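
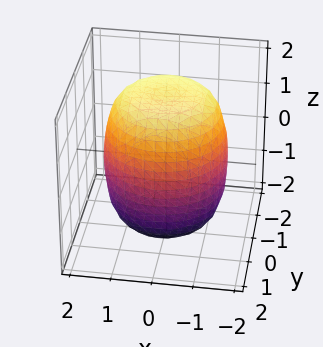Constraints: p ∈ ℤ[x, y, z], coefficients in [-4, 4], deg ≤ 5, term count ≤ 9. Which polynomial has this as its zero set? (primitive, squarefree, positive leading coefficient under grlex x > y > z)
1. deg p = 4. No degree-3 surface has this shape.
2. Symmetries: rotational symmetry about the z-axis ⇒ p depends on x, y only through x² + y².
3. From the visible intercepts: a circular section at z = 0 has radius between 1 and 2.
4. Fitting integer coefficients to these (and the overall shape) gives p.

x^4 + 2*x^2*y^2 + y^4 - x^2 - y^2 + z^2 - 3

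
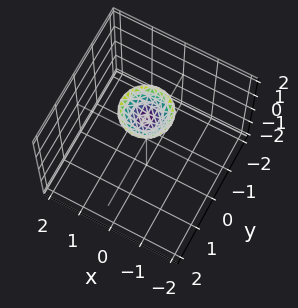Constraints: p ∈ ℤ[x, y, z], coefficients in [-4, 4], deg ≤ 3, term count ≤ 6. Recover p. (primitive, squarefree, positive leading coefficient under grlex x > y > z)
deg p = 2.
Symmetry: every cross-section ⟂ z is a circle, so x, y appear only via x² + y².
Observable constraints: a circular section at z = 2 has radius between 0 and 1; no y-intercept at any integer in the box; it misses every integer gridline on the x-axis.
Fitting integer coefficients to these (and the overall shape) gives p.

2*x^2 + 2*y^2 - 2*z + 3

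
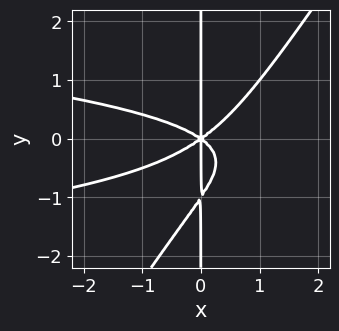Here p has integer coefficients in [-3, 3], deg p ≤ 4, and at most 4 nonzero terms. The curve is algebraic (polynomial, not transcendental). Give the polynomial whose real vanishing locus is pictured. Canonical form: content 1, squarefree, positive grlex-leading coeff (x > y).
3*x^2*y^2 - 2*x*y^3 + x^3 - 2*x*y^2

deg p = 4. The shape is more complex than any degree-3 curve.
From the visible intercepts: it crosses the x-axis at the gridline x = 0; every point of the y-axis in the box is on the curve.
These observations pin down the coefficients.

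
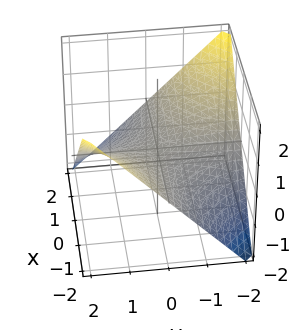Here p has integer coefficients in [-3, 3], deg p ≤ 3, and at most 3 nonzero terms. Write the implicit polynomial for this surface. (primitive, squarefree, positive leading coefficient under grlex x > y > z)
x*y + 2*z

1. Degree: a saddle surface; a quadric, so deg p = 2.
2. Reading off the gridlines: the visible y-axis segment lies entirely on the surface; one z-axis crossing is at z = 0; every point of the x-axis in the box is on the surface.
3. Assembling these constraints gives the stated polynomial.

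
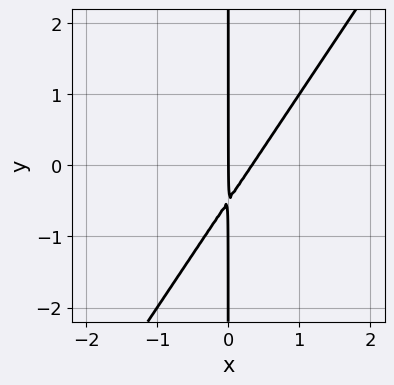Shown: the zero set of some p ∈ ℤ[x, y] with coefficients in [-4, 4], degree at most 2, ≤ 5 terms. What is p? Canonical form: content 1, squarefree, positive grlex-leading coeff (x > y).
1. Degree: the shape is more complex than any degree-1 curve, so deg p = 2.
2. From the axis intercepts and sections: the visible y-axis segment lies entirely on the curve; it meets the x-axis at x = 0 (among the integer gridlines).
3. Assembling these constraints gives the stated polynomial.

3*x^2 - 2*x*y - x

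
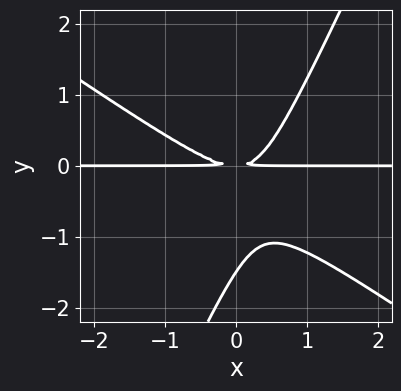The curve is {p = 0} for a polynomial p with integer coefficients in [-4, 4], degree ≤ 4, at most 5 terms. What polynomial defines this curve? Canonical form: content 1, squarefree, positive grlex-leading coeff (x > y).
3*x^2*y + 3*x*y^2 - 2*y^3 - 3*y^2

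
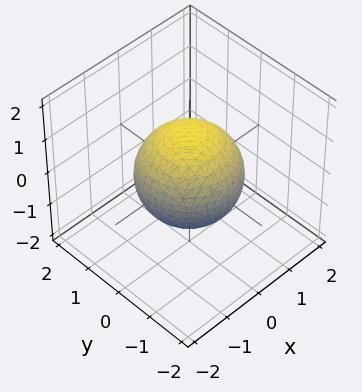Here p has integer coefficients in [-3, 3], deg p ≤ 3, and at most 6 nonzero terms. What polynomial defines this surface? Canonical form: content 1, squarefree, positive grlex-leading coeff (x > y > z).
2*x^2 + 2*y^2 + 2*z^2 - 3

(a) The degree is 2 — bounded and convex; a quadric.
(b) Symmetries: it's symmetric under z → −z, forcing even powers of z; the z-axis is an axis of rotation, so x and y enter only as x² + y².
(c) From the axis intercepts and sections: a circular section at z = -1 has radius between 0 and 1.
(d) Fitting integer coefficients to these (and the overall shape) gives p.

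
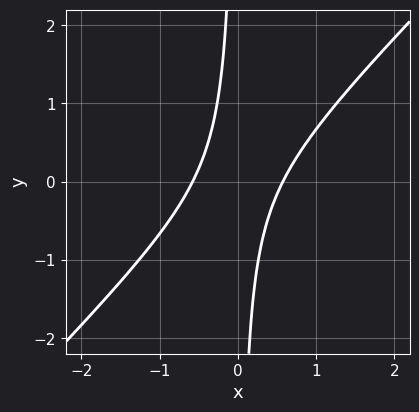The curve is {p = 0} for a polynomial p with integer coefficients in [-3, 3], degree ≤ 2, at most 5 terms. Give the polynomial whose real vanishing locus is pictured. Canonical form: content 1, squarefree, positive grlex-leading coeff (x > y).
(a) Degree: no degree-1 curve has this shape, so deg p = 2.
(b) From the axis intercepts and sections: no y-intercept at any integer in the box.
(c) Matching integer coefficients to the picture gives p.

3*x^2 - 3*x*y - 1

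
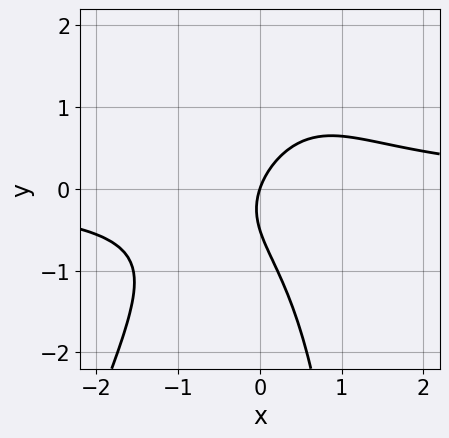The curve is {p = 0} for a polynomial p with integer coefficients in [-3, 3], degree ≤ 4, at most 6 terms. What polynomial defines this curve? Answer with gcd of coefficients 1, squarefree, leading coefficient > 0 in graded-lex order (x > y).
1. deg p = 3.
2. Observable constraints: it crosses the y-axis at the gridline y = 0; one x-axis crossing is at x = 0.
3. Solving for integer coefficients yields p as stated.

3*x^2*y - x*y^2 + 2*y^2 - 3*x + y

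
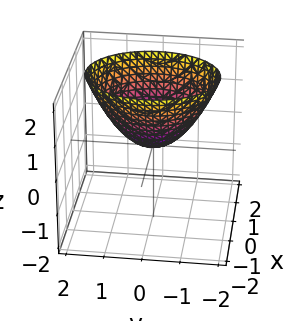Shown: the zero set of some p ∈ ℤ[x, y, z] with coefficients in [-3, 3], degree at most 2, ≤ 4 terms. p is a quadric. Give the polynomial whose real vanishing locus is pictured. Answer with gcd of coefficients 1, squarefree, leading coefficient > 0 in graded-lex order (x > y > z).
3*x^2 + 2*y^2 - 3*z

Degree: a paraboloid; a quadric, so deg p = 2.
Symmetries: mirror symmetry y ↦ −y ⇒ only even powers of y; it's symmetric under x → −x, forcing even powers of x.
From the visible intercepts: it crosses the z-axis at the gridline z = 0; it crosses the x-axis at the gridline x = 0; one y-axis crossing is at y = 0.
The integer polynomial consistent with all of this is the stated p.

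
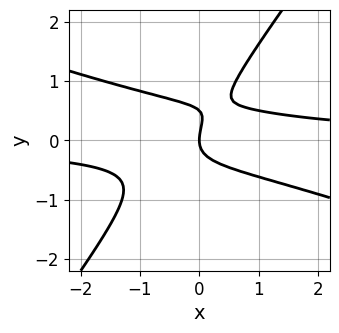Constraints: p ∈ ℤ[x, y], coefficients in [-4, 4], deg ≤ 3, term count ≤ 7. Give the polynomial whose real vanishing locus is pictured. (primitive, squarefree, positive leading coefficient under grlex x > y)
(a) deg p = 3.
(b) From the axis intercepts and sections: it crosses the y-axis at the gridline y = 0; it crosses the x-axis at the gridline x = 0.
(c) Solving for integer coefficients yields p as stated.

x^2*y + 2*x*y^2 - 2*y^3 + y^2 - x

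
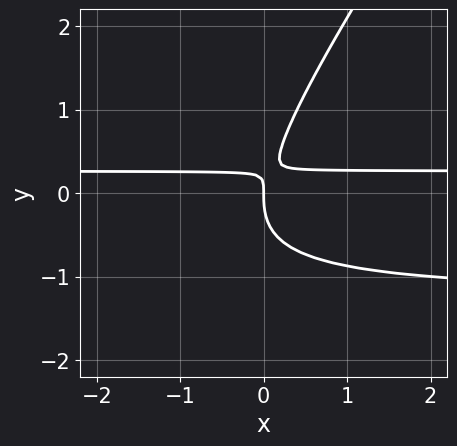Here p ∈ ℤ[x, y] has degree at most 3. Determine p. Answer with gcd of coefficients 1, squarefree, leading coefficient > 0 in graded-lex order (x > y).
3*x*y^2 - 2*y^3 + 3*x*y - x

1. The degree is 3 — no degree-2 curve has this shape.
2. Reading off the gridlines: one x-axis crossing is at x = 0; one y-axis crossing is at y = 0.
3. These observations pin down the coefficients.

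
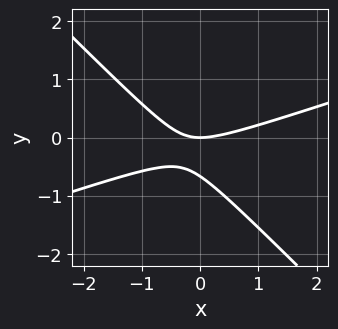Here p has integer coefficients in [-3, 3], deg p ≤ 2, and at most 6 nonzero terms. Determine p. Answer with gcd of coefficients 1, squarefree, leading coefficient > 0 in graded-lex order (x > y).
First, deg p = 2. A generic line meets the curve in up to 2 points.
Next, from the visible intercepts: it crosses the y-axis at the gridline y = 0; it crosses the x-axis at the gridline x = 0.
Finally, solving for integer coefficients yields p as stated.

x^2 - 2*x*y - 3*y^2 - 2*y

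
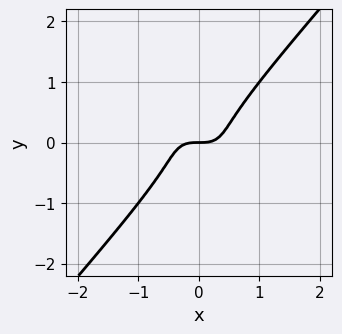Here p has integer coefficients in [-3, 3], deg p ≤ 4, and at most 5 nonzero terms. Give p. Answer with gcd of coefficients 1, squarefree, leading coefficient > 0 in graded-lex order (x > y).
2*x^3 + 2*x^2*y - x*y^2 - 2*y^3 - y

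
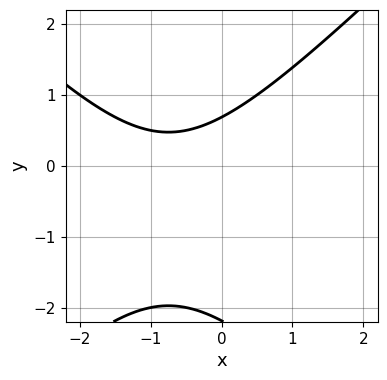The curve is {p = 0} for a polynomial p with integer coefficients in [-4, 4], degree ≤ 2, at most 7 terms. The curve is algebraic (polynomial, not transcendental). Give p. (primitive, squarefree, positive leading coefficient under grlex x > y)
2*x^2 - 2*y^2 + 3*x - 3*y + 3

(a) Degree: no degree-1 curve has this shape, so deg p = 2.
(b) Reading off the gridlines: the curve avoids every integer x-axis point in the box.
(c) Matching integer coefficients to the picture gives p.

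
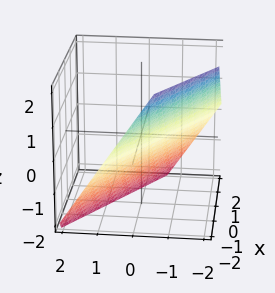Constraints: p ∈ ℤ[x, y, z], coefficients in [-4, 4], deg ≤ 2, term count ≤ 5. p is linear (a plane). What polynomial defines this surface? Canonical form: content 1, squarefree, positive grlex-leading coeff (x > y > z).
First, deg p = 1.
Next, from the axis intercepts and sections: it crosses the x-axis at the gridline x = -1; it crosses the z-axis at the gridline z = -1.
Finally, putting this together gives p.

2*x + 3*y + 2*z + 2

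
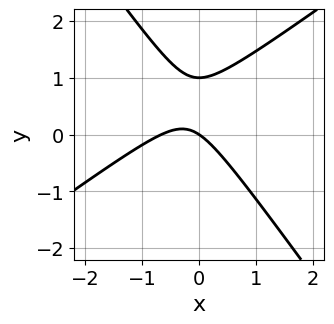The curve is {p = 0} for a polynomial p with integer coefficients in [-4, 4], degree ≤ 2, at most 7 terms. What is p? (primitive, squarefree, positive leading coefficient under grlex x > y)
3*x^2 - 2*x*y - 3*y^2 + 2*x + 3*y

(a) deg p = 2. No degree-1 curve has this shape.
(b) Reading off the gridlines: among the integer gridlines, it crosses the y-axis at y ∈ {0, 1}; it meets the x-axis at x = 0 (among the integer gridlines).
(c) These observations pin down the coefficients.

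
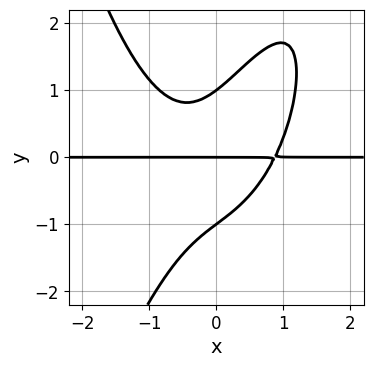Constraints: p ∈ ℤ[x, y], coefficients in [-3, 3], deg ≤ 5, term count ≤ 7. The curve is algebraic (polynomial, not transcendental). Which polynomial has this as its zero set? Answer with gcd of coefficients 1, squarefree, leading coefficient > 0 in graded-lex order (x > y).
deg p = 4. The shape is more complex than any degree-3 curve.
From the axis intercepts and sections: every point of the x-axis in the box is on the curve; among the integer gridlines, it crosses the y-axis at y ∈ {-1, 0, 1}.
These observations pin down the coefficients.

3*x^3*y - x^2*y^2 - 3*x*y^2 + 2*y^3 - 2*y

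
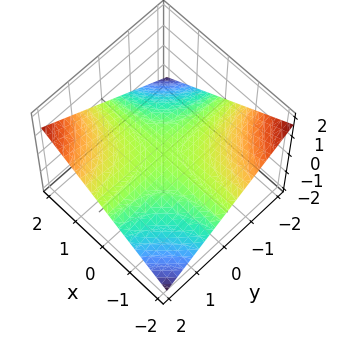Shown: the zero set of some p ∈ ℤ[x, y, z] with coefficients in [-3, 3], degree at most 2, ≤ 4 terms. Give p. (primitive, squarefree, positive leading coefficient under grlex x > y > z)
The degree is 2 — a hyperbolic paraboloid; a quadric.
Reading off the gridlines: it crosses the z-axis at the gridline z = 0; the visible x-axis segment lies entirely on the surface.
Together with the visible shape, these determine p as stated. Check: (0, 1, 0) on the y-axis lies on the surface, and p(0, 1, 0) = 0. ✓

x*y - 3*z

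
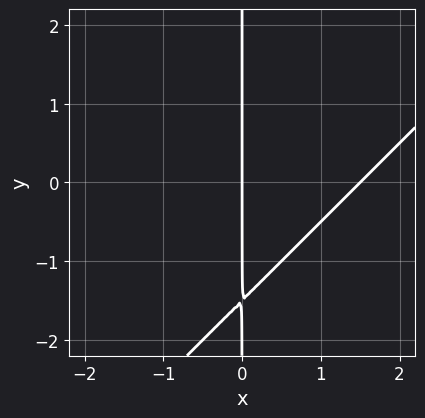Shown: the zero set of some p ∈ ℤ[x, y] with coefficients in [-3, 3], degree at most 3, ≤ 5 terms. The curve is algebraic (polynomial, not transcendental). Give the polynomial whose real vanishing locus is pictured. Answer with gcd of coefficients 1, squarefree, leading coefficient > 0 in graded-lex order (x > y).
2*x^2 - 2*x*y - 3*x

(a) deg p = 2. No degree-1 curve has this shape.
(b) Checking where it meets the axes: the visible y-axis segment lies entirely on the curve; it crosses the x-axis at the gridline x = 0.
(c) These observations pin down the coefficients.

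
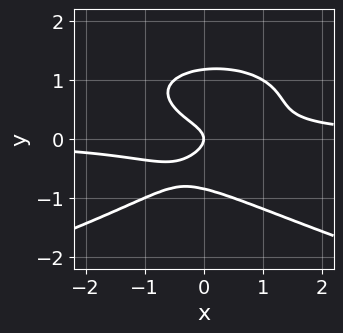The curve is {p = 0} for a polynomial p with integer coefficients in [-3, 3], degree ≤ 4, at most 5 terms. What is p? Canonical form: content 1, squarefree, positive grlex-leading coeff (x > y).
3*y^4 + 2*x^2*y - y^3 - 3*y^2 - x

First, deg p = 4. The shape is more complex than any degree-3 curve.
Then, reading off the gridlines: it crosses the y-axis at the gridline y = 0; it crosses the x-axis at the gridline x = 0.
Finally, matching integer coefficients to the picture gives p.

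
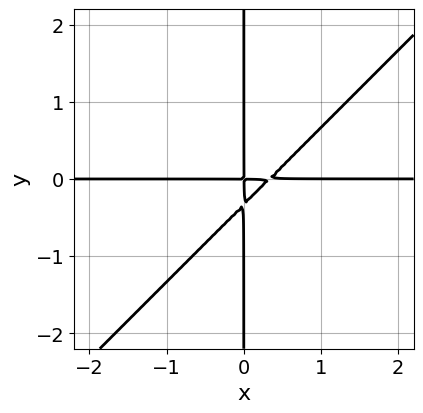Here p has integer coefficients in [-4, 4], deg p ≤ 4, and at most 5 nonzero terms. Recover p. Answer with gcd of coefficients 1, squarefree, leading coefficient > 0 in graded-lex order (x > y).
3*x^2*y - 3*x*y^2 - x*y

First, the degree is 3 — the shape is more complex than any degree-2 curve.
Next, observable constraints: the visible x-axis segment lies entirely on the curve; every point of the y-axis in the box is on the curve.
Finally, these observations pin down the coefficients.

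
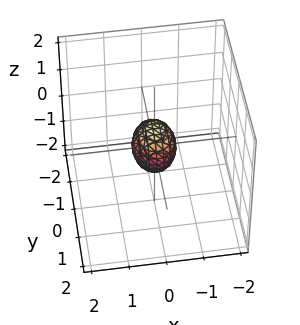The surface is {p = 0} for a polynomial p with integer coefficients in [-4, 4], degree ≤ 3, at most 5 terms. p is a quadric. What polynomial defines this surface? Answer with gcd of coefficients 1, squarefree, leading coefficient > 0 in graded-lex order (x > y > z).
First, degree: a closed, bounded, convex surface; a quadric, so deg p = 2.
Next, symmetries: it's symmetric under z → −z, forcing even powers of z; mirror symmetry y ↦ −y ⇒ only even powers of y; it's symmetric under x → −x, forcing even powers of x.
Finally, matching integer coefficients to the picture gives p.

3*x^2 + 2*y^2 + 2*z^2 - 1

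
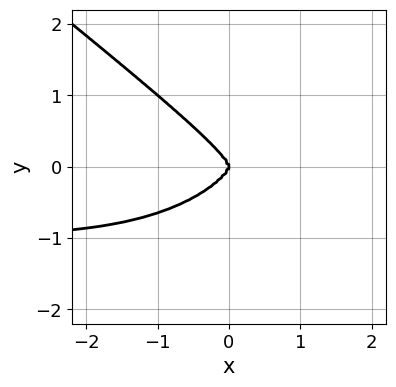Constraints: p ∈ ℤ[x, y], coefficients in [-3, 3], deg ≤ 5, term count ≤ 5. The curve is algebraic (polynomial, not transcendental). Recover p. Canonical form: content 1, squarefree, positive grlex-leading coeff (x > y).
First, deg p = 4. No degree-3 curve has this shape.
Next, reading off the gridlines: one x-axis crossing is at x = 0; one y-axis crossing is at y = 0.
Finally, assembling these constraints gives the stated polynomial.

x^3*y + 2*y^4 + x^3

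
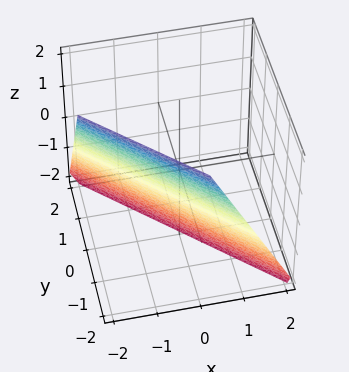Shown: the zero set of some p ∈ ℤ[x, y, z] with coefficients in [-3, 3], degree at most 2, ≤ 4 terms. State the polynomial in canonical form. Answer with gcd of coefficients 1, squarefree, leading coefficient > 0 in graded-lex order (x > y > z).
2*x + 2*y + z + 2

First, deg p = 1. Every cross-section is a straight line — this is a plane.
Then, from the visible intercepts: it meets the z-axis at z = -2 (among the integer gridlines); one y-axis crossing is at y = -1; one x-axis crossing is at x = -1.
Finally, solving for integer coefficients yields p as stated.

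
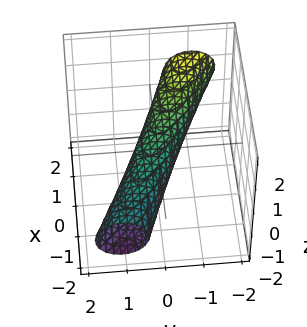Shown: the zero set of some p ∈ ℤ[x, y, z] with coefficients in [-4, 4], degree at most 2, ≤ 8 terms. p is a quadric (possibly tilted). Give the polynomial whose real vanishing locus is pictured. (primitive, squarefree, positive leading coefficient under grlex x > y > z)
x^2 + 3*x*y - 2*x*z + 3*y^2 + 3*z^2 - 1

Degree: the shape is more complex than any degree-1 surface, so deg p = 2.
From the visible intercepts: the x-axis gridline crossings are at x ∈ {-1, 1}.
Together with the visible shape, these determine p as stated.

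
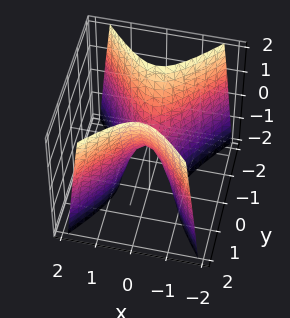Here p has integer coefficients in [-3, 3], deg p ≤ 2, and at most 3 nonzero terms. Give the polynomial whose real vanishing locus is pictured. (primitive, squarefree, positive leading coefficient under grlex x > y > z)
3*x^2 - 2*y^2 + z

Degree: a hyperbolic paraboloid; a quadric, so deg p = 2.
Symmetries: mirror symmetry x ↦ −x ⇒ only even powers of x; the y ↦ −y reflection is a symmetry, so y appears only in even powers.
Observable constraints: it crosses the z-axis at the gridline z = 0; one x-axis crossing is at x = 0.
These observations pin down the coefficients.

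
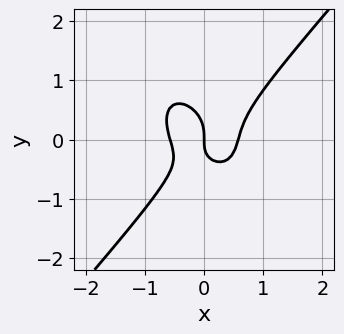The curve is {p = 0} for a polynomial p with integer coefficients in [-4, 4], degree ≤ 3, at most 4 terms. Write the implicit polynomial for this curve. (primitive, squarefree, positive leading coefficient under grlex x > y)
The degree is 3 — a generic line meets the curve in up to 3 points.
Checking where it meets the axes: it crosses the y-axis at the gridline y = 0; it meets the x-axis at x = 0 (among the integer gridlines).
Matching integer coefficients to the picture gives p.

3*x^3 - 2*y^3 - x*y - x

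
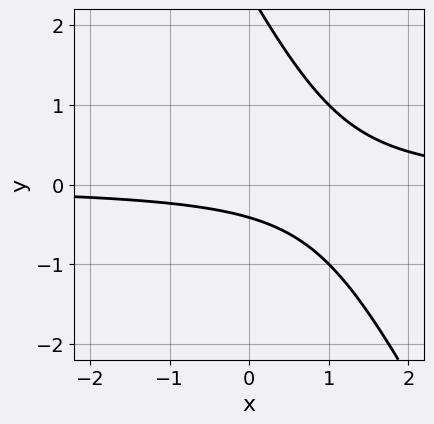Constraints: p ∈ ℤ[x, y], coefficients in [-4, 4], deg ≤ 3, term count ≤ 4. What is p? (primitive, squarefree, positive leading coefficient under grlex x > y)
2*x*y + y^2 - 2*y - 1

1. The degree is 2 — no degree-1 curve has this shape.
2. From the axis intercepts and sections: the curve avoids every integer x-axis point in the box.
3. Matching integer coefficients to the picture gives p.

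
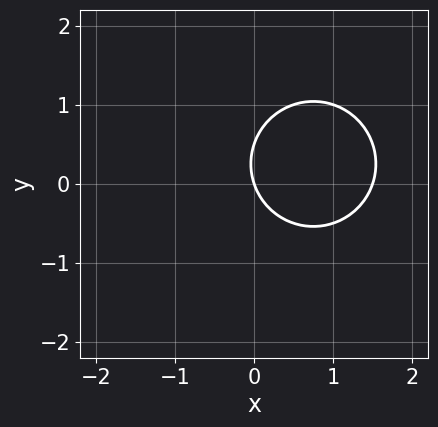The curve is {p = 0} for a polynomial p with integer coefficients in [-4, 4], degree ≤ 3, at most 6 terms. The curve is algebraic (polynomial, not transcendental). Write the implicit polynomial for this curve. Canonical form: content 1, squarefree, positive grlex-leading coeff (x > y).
2*x^2 + 2*y^2 - 3*x - y

Degree: a generic line meets the curve in up to 2 points, so deg p = 2.
Reading off the gridlines: it meets the y-axis at y = 0 (among the integer gridlines); it crosses the x-axis at the gridline x = 0.
These observations pin down the coefficients.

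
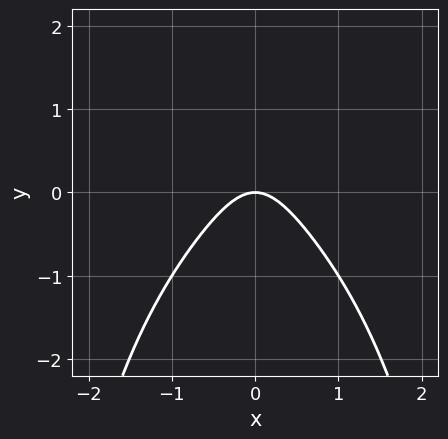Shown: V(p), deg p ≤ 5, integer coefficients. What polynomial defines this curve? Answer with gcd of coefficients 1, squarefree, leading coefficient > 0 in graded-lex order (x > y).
x^2*y^2 + y^3 + 3*x^2 - y^2 + 2*y

First, deg p = 4. The shape is more complex than any degree-3 curve.
Then, symmetries: mirror symmetry x ↦ −x ⇒ only even powers of x.
Next, against the integer gridlines: one y-axis crossing is at y = 0; it crosses the x-axis at the gridline x = 0.
Finally, matching integer coefficients to the picture gives p.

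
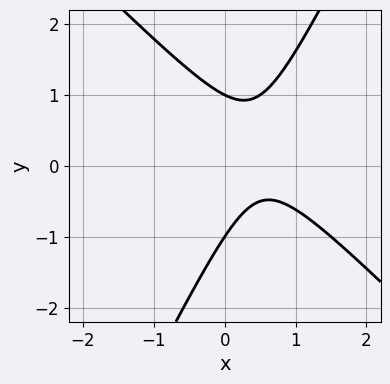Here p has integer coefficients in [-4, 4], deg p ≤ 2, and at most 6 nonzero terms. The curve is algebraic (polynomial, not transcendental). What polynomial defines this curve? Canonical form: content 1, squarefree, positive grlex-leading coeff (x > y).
1. The degree is 2 — no degree-1 curve has this shape.
2. Checking where it meets the axes: it misses every integer gridline on the x-axis; among the integer gridlines, it crosses the y-axis at y ∈ {-1, 1}.
3. These observations pin down the coefficients.

2*x^2 + x*y - y^2 - 2*x + 1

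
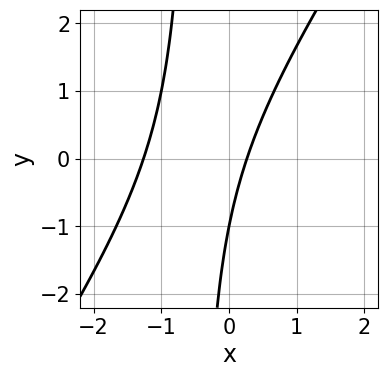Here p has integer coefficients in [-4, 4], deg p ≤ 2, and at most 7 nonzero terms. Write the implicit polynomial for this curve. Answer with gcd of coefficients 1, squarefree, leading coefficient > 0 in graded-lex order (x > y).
(a) The degree is 2 — a generic line meets the curve in up to 2 points.
(b) Observable constraints: one y-axis crossing is at y = -1.
(c) Assembling these constraints gives the stated polynomial.

3*x^2 - 2*x*y + 3*x - y - 1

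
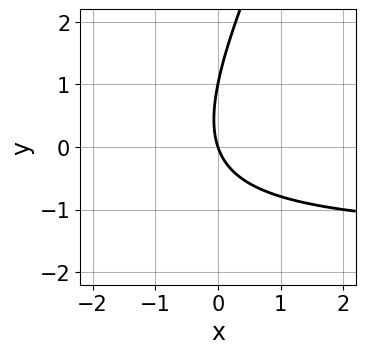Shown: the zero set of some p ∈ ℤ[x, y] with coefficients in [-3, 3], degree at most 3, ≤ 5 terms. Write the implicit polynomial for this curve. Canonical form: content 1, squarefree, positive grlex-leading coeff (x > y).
2*x*y - y^2 + 3*x + y

(a) Degree: a generic line meets the curve in up to 2 points, so deg p = 2.
(b) From the axis intercepts and sections: among the integer gridlines, it crosses the y-axis at y ∈ {0, 1}; it meets the x-axis at x = 0 (among the integer gridlines).
(c) Putting this together gives p.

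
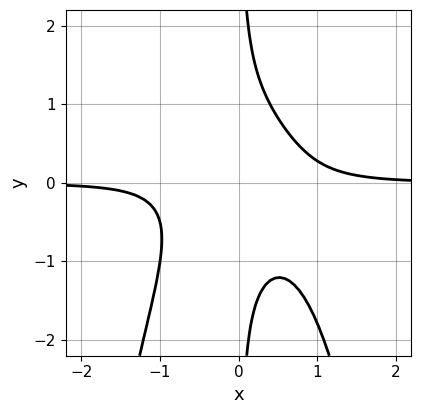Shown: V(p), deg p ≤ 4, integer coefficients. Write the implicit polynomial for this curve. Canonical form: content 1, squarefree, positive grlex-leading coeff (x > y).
3*x^3*y + 2*x*y^2 - 1

(a) Degree: a generic line meets the curve in up to 4 points, so deg p = 4.
(b) Checking where it meets the axes: it misses every integer gridline on the x-axis; the curve avoids every integer y-axis point in the box.
(c) Together with the visible shape, these determine p as stated.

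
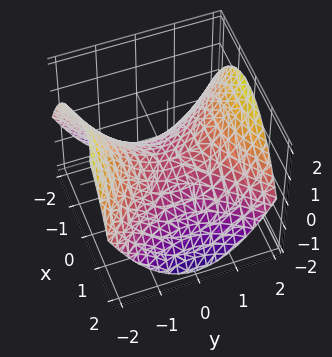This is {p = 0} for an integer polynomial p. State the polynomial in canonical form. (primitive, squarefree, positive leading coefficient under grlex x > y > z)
The degree is 2 — a saddle surface; a quadric.
Symmetries: mirror symmetry y ↦ −y ⇒ only even powers of y; the x ↦ −x reflection is a symmetry, so x appears only in even powers.
From the visible intercepts: it crosses the z-axis at the gridline z = 0; one y-axis crossing is at y = 0; one x-axis crossing is at x = 0.
The integer polynomial consistent with all of this is the stated p.

x^2 - y^2 + 2*z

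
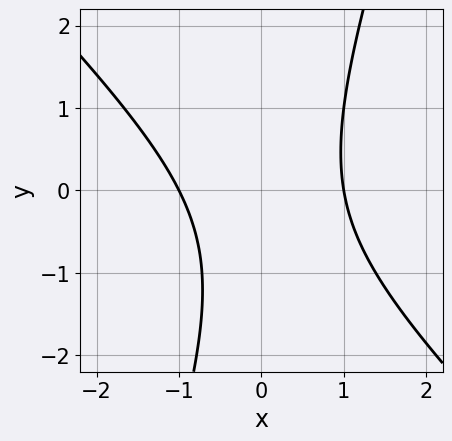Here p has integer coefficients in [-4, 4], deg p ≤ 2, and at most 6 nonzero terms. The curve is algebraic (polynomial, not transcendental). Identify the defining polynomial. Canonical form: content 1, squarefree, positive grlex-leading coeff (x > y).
3*x^2 + 2*x*y - y^2 - y - 3

1. The degree is 2 — the shape is more complex than any degree-1 curve.
2. Against the integer gridlines: no y-intercept at any integer in the box; among the integer gridlines, it crosses the x-axis at x ∈ {-1, 1}.
3. Putting this together gives p.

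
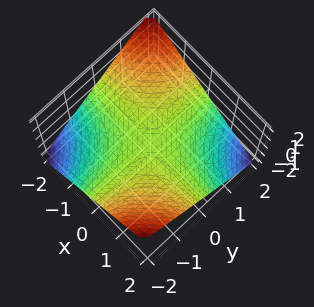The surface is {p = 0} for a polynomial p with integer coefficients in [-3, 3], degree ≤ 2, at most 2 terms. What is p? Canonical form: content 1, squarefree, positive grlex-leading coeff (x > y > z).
x*y + 2*z

(a) The degree is 2 — a hyperbolic paraboloid; a quadric.
(b) From the visible intercepts: the visible y-axis segment lies entirely on the surface; it crosses the z-axis at the gridline z = 0.
(c) Solving for integer coefficients yields p as stated.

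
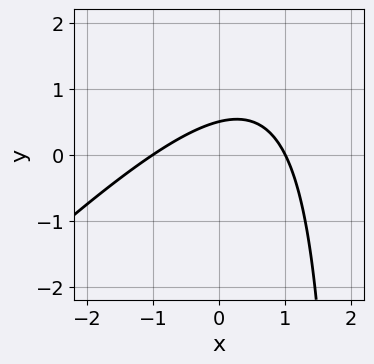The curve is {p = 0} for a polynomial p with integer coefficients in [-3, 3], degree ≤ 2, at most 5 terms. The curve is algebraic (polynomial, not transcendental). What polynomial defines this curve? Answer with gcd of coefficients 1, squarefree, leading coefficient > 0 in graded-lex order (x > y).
x^2 - x*y + 2*y - 1

1. Degree: no degree-1 curve has this shape, so deg p = 2.
2. Observable constraints: among the integer gridlines, it crosses the x-axis at x ∈ {-1, 1}.
3. These observations pin down the coefficients.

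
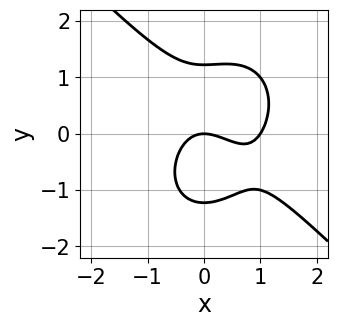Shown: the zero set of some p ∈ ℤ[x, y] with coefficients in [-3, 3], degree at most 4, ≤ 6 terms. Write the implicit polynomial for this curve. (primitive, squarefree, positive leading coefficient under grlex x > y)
First, deg p = 3. No degree-2 curve has this shape.
Then, from the visible intercepts: the x-axis gridline crossings are at x ∈ {0, 1}; one y-axis crossing is at y = 0.
Finally, putting this together gives p.

3*x^3 + x^2*y + 2*y^3 - 3*x^2 - 3*y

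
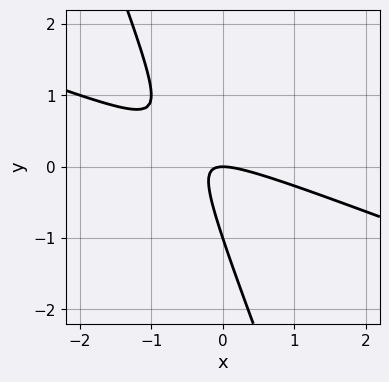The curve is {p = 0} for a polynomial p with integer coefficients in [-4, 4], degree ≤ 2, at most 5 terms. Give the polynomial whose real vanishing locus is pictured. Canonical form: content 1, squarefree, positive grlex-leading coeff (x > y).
x^2 + 3*x*y + y^2 + y

(a) Degree: the shape is more complex than any degree-1 curve, so deg p = 2.
(b) From the visible intercepts: it crosses the x-axis at the gridline x = 0; among the integer gridlines, it crosses the y-axis at y ∈ {-1, 0}.
(c) Matching integer coefficients to the picture gives p.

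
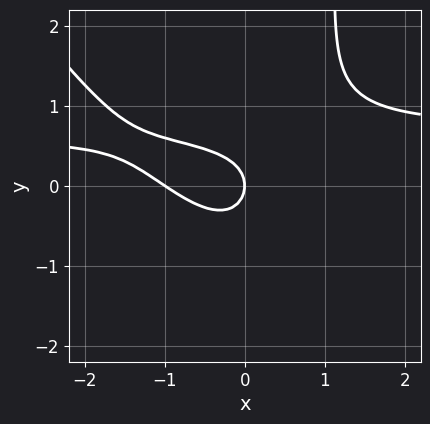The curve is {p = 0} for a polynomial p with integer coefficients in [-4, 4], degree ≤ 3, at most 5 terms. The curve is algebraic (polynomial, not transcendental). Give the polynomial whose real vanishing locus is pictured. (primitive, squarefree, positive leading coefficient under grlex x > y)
3*x^2*y + 2*x*y^2 - 2*x^2 - 3*y^2 - 2*x

(a) deg p = 3. A generic line meets the curve in up to 3 points.
(b) From the axis intercepts and sections: the x-axis gridline crossings are at x ∈ {-1, 0}; one y-axis crossing is at y = 0.
(c) Matching integer coefficients to the picture gives p.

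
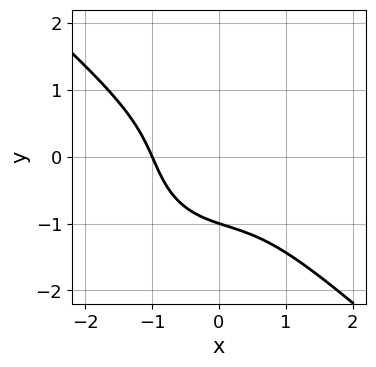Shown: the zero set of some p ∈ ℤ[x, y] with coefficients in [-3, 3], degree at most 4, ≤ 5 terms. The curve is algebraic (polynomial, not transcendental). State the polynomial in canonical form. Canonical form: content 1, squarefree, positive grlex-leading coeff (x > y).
First, the degree is 3 — no degree-2 curve has this shape.
Then, from the visible intercepts: it meets the x-axis at x = -1 (among the integer gridlines); it crosses the y-axis at the gridline y = -1.
Finally, these observations pin down the coefficients.

3*x^3 + x^2*y + 3*y^3 - 3*x*y + 3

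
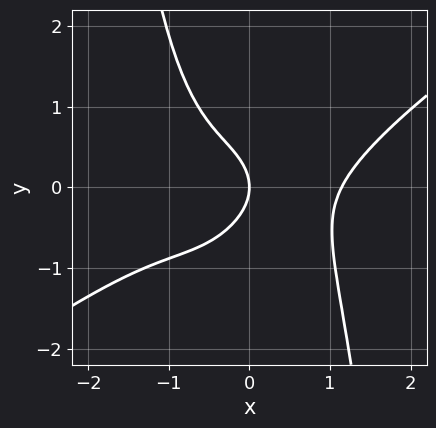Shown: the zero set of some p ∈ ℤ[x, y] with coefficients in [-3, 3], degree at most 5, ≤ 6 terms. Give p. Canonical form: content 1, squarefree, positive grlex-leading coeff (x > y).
2*x^4 - 3*x^3*y - 3*y^2 - 3*x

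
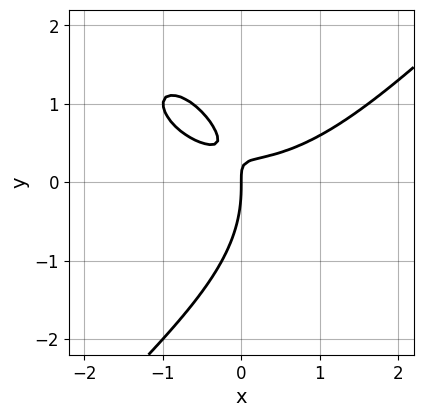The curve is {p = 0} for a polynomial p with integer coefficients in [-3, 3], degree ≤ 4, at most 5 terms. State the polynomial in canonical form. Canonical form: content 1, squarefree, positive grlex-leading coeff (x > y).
x^3 - y^3 - 3*x*y + x

(a) Degree: no degree-2 curve has this shape, so deg p = 3.
(b) From the visible intercepts: one x-axis crossing is at x = 0; it crosses the y-axis at the gridline y = 0.
(c) The integer polynomial consistent with all of this is the stated p.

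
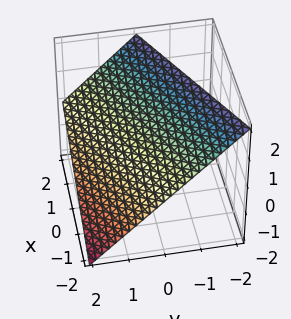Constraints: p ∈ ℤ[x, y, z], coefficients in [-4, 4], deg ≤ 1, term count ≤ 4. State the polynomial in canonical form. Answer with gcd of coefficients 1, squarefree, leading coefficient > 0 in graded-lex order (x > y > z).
deg p = 1.
Checking where it meets the axes: it crosses the x-axis at the gridline x = -2; it meets the y-axis at y = 1 (among the integer gridlines).
Putting this together gives p.

x - 2*y - 2*z + 2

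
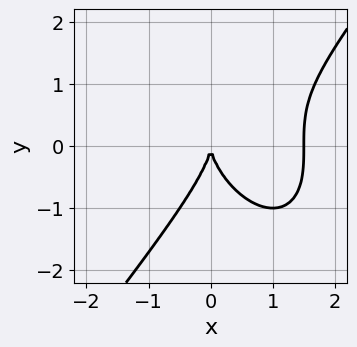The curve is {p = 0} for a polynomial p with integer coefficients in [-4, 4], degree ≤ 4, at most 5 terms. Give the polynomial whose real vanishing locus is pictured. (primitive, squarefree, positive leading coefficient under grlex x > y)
Degree: a generic line meets the curve in up to 3 points, so deg p = 3.
From the axis intercepts and sections: it meets the y-axis at y = 0 (among the integer gridlines); one x-axis crossing is at x = 0.
Together with the visible shape, these determine p as stated.

2*x^3 - y^3 - 3*x^2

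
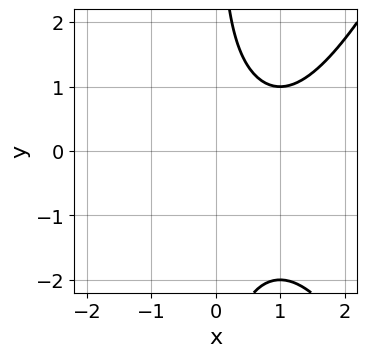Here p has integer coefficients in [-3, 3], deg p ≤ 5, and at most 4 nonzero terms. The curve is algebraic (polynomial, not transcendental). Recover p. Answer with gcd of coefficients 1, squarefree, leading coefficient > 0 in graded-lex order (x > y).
x^4 - 2*x*y^2 - 2*x*y + 3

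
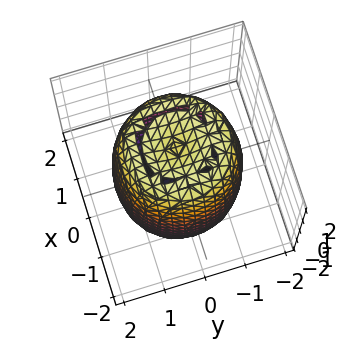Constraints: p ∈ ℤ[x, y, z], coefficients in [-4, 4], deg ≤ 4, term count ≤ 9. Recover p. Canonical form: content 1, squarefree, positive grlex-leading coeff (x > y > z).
First, degree: the shape is more complex than any degree-3 surface, so deg p = 4.
Next, symmetry: every cross-section ⟂ z is a circle, so x, y appear only via x² + y².
Next, observable constraints: a circular section at z = -2 has radius between 0 and 1.
Finally, assembling these constraints gives the stated polynomial.

2*x^4 + 4*x^2*y^2 + 2*y^4 - 3*x^2 - 3*y^2 + z^2 - 3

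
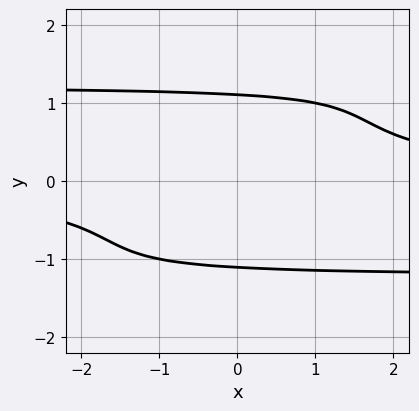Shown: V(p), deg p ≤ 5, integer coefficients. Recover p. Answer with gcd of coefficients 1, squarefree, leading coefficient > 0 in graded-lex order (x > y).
(a) deg p = 4. The shape is more complex than any degree-3 curve.
(b) From the axis intercepts and sections: no x-intercept at any integer in the box.
(c) Solving for integer coefficients yields p as stated.

2*x*y^3 - 2*y^4 - 3*x*y + 3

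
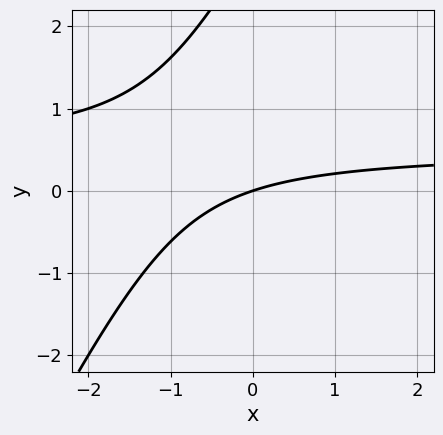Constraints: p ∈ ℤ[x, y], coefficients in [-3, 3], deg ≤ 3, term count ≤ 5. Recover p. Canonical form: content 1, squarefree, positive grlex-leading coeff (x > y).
2*x*y - y^2 - x + 3*y

1. deg p = 2.
2. Observable constraints: it meets the y-axis at y = 0 (among the integer gridlines); it crosses the x-axis at the gridline x = 0.
3. The integer polynomial consistent with all of this is the stated p.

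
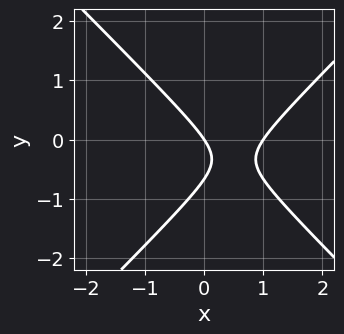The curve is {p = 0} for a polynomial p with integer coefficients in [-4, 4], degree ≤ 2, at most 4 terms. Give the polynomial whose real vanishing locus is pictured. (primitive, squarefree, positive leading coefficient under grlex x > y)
The degree is 2 — no degree-1 curve has this shape.
From the visible intercepts: among the integer gridlines, it crosses the x-axis at x ∈ {0, 1}; one y-axis crossing is at y = 0.
Putting this together gives p.

3*x^2 - 3*y^2 - 3*x - 2*y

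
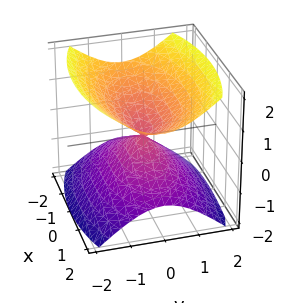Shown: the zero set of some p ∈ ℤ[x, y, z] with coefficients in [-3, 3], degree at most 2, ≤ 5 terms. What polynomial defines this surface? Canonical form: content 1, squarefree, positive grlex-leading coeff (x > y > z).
(a) I count 2 distinct pieces.
(b) The degree is 2 — a double cone through the origin; a quadric.
(c) Symmetries: mirror symmetry y ↦ −y ⇒ only even powers of y; the x ↦ −x reflection is a symmetry, so x appears only in even powers; mirror symmetry z ↦ −z ⇒ only even powers of z.
(d) Observable constraints: it crosses the z-axis at the gridline z = 0; one y-axis crossing is at y = 0; it meets the x-axis at x = 0 (among the integer gridlines).
(e) These observations pin down the coefficients.

x^2 + 3*y^2 - 3*z^2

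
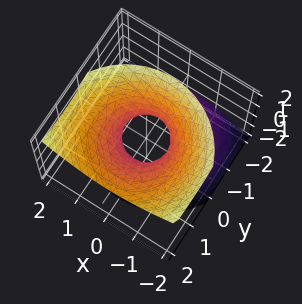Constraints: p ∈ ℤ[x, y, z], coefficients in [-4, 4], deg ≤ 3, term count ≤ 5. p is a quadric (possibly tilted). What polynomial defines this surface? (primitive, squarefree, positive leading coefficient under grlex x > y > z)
2*x^2 + 2*y^2 - 2*y*z - 2*z^2 - 1

(a) The degree is 2 — a generic line meets the surface in up to 2 points.
(b) From the visible intercepts: it misses every integer gridline on the z-axis.
(c) These observations pin down the coefficients.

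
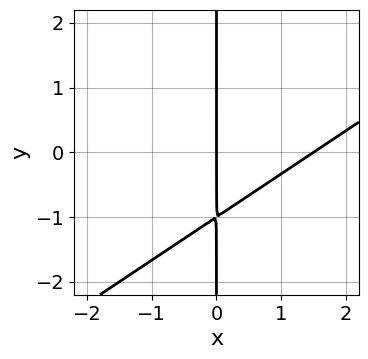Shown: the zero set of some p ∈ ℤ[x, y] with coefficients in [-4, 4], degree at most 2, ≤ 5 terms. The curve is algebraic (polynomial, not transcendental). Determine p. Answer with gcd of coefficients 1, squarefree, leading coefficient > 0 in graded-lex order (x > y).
2*x^2 - 3*x*y - 3*x

1. Degree: no degree-1 curve has this shape, so deg p = 2.
2. Checking where it meets the axes: one x-axis crossing is at x = 0; the visible y-axis segment lies entirely on the curve.
3. Together with the visible shape, these determine p as stated.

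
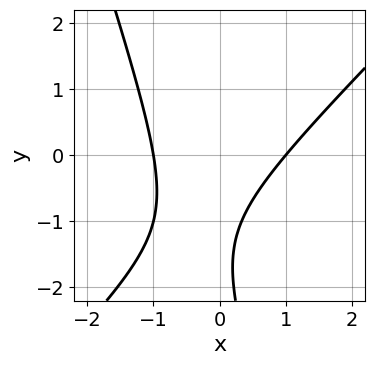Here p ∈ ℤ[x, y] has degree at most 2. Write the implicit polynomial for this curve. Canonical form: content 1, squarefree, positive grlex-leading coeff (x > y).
3*x^2 - 2*x*y - y^2 - 3*y - 3

First, degree: the shape is more complex than any degree-1 curve, so deg p = 2.
Next, against the integer gridlines: the x-axis gridline crossings are at x ∈ {-1, 1}; the curve avoids every integer y-axis point in the box.
Finally, these observations pin down the coefficients.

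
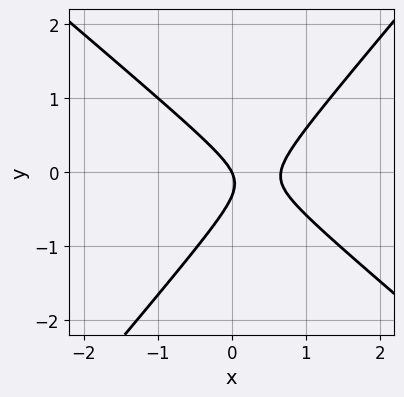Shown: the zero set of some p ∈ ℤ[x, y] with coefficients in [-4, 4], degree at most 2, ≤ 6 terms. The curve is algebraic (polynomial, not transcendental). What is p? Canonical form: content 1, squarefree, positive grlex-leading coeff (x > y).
3*x^2 + x*y - 3*y^2 - 2*x - y

The degree is 2 — a generic line meets the curve in up to 2 points.
From the axis intercepts and sections: one y-axis crossing is at y = 0; it crosses the x-axis at the gridline x = 0.
Assembling these constraints gives the stated polynomial.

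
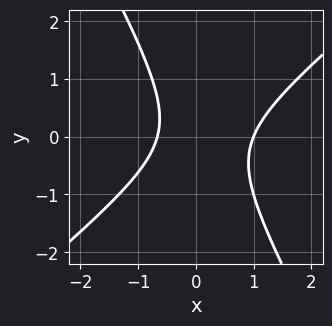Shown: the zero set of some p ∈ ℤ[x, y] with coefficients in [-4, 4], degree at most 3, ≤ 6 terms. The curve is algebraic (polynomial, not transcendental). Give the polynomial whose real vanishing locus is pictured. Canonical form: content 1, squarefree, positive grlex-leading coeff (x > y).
3*x^2 - 2*x*y - 2*y^2 - x - 2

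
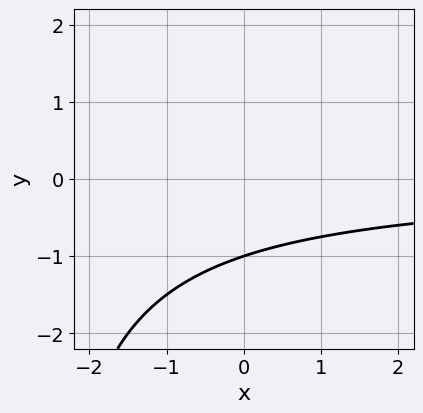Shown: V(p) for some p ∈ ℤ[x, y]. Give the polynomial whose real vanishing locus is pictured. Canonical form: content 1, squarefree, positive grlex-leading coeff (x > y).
x*y + 3*y + 3

The degree is 2 — a generic line meets the curve in up to 2 points.
Against the integer gridlines: no x-intercept at any integer in the box; it meets the y-axis at y = -1 (among the integer gridlines).
Together with the visible shape, these determine p as stated.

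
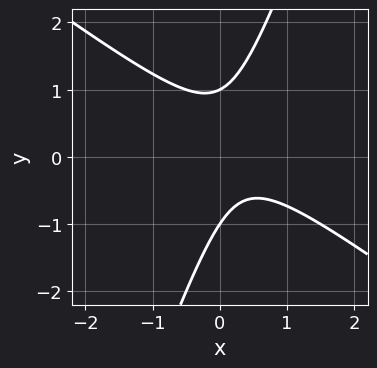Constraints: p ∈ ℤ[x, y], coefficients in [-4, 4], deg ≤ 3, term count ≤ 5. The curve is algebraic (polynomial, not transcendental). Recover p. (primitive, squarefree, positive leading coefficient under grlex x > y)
2*x^2 + 2*x*y - y^2 - x + 1

First, the degree is 2 — a generic line meets the curve in up to 2 points.
Next, against the integer gridlines: among the integer gridlines, it crosses the y-axis at y ∈ {-1, 1}; no x-intercept at any integer in the box.
Finally, the integer polynomial consistent with all of this is the stated p.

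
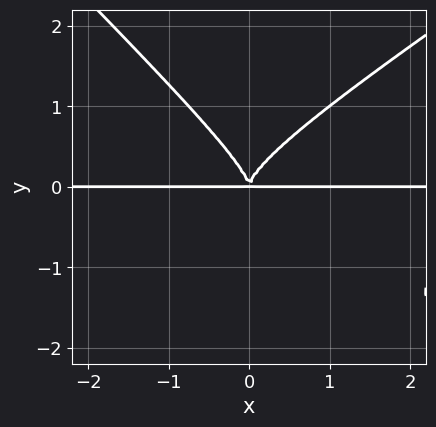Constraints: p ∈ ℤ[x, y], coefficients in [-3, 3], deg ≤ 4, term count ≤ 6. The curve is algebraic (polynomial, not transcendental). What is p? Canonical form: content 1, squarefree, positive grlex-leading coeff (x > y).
1. deg p = 4. No degree-3 curve has this shape.
2. Against the integer gridlines: every point of the x-axis in the box is on the curve.
3. Solving for integer coefficients yields p as stated.

2*x^2*y^2 - x*y^3 - 3*y^4 + 2*x^2*y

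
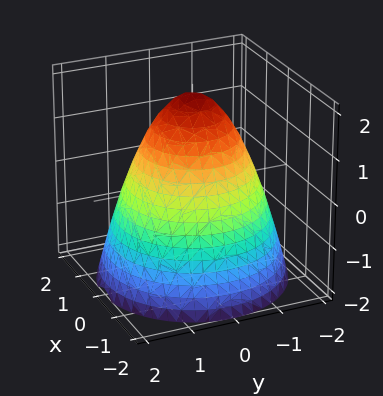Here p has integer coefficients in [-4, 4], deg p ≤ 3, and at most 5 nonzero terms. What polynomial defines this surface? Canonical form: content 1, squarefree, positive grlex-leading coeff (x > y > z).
x^2 + y^2 + z - 2

(a) Degree: the shape is more complex than any degree-1 surface, so deg p = 2.
(b) Symmetry: the z-axis is an axis of rotation, so x and y enter only as x² + y².
(c) From the axis intercepts and sections: a circular section at z = 0 has radius between 1 and 2; it meets the z-axis at z = 2 (among the integer gridlines).
(d) Together with the visible shape, these determine p as stated.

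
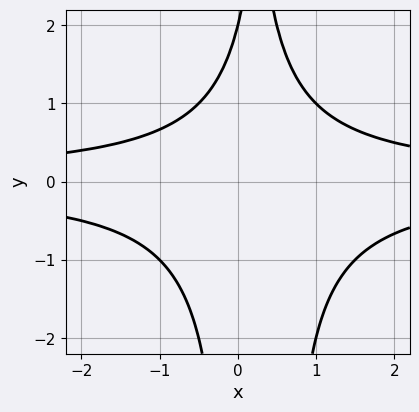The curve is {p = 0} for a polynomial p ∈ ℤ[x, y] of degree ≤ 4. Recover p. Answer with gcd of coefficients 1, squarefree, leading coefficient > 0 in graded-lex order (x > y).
The degree is 4 — no degree-3 curve has this shape.
Reading off the gridlines: one y-axis crossing is at y = 2; the curve avoids every integer x-axis point in the box.
These observations pin down the coefficients.

2*x^2*y^2 - x*y^2 + y - 2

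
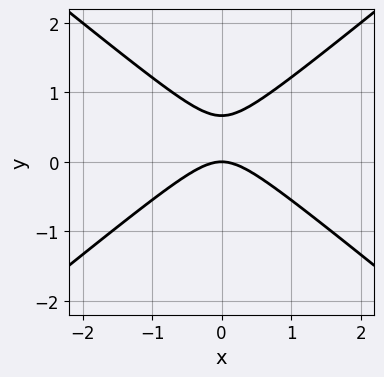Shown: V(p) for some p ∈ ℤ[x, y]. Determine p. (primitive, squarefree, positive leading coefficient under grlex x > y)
First, degree: the shape is more complex than any degree-1 curve, so deg p = 2.
Then, symmetries: it's symmetric under x → −x, forcing even powers of x.
Next, reading off the gridlines: it crosses the x-axis at the gridline x = 0; one y-axis crossing is at y = 0.
Finally, fitting integer coefficients to these (and the overall shape) gives p.

2*x^2 - 3*y^2 + 2*y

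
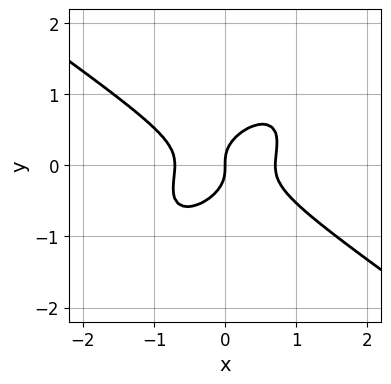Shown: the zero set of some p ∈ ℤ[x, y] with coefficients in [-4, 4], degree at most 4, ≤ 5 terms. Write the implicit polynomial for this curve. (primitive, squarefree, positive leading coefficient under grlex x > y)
2*x^3 - 2*x*y^2 + 3*y^3 - x

Degree: the shape is more complex than any degree-2 curve, so deg p = 3.
Against the integer gridlines: it meets the x-axis at x = 0 (among the integer gridlines); it crosses the y-axis at the gridline y = 0.
Solving for integer coefficients yields p as stated.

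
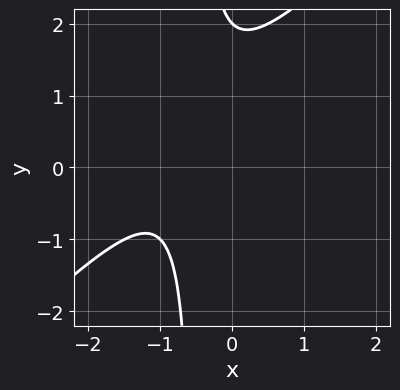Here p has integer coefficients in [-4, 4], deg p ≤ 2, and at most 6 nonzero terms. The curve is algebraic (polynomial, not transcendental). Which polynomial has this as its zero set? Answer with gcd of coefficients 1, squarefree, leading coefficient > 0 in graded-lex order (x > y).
1. Degree: the shape is more complex than any degree-1 curve, so deg p = 2.
2. Observable constraints: the curve avoids every integer x-axis point in the box; it crosses the y-axis at the gridline y = 2.
3. Fitting integer coefficients to these (and the overall shape) gives p.

2*x^2 - 2*x*y + 3*x - y + 2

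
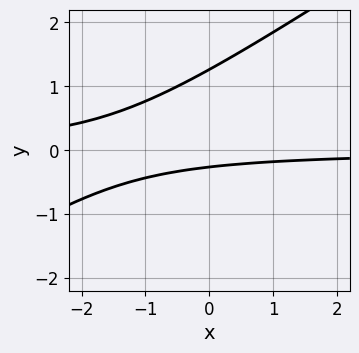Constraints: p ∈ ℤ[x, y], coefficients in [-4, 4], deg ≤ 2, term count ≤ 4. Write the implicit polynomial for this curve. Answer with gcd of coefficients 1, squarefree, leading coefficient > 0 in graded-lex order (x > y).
2*x*y - 3*y^2 + 3*y + 1

First, deg p = 2.
Then, observable constraints: the curve avoids every integer x-axis point in the box.
Finally, solving for integer coefficients yields p as stated.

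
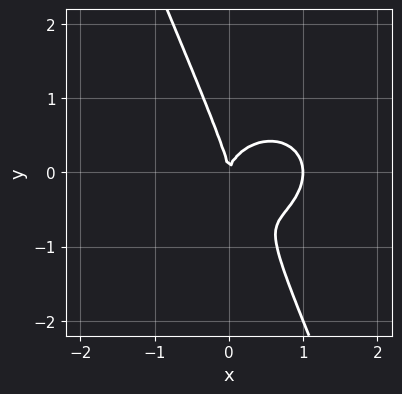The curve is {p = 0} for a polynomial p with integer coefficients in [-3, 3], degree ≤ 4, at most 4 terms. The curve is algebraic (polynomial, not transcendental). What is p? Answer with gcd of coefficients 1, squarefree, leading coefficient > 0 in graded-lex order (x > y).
2*x^3 + 2*x*y^2 + y^3 - 2*x^2

First, deg p = 3.
Then, checking where it meets the axes: it meets the y-axis at y = 0 (among the integer gridlines); among the integer gridlines, it crosses the x-axis at x ∈ {0, 1}.
Finally, together with the visible shape, these determine p as stated.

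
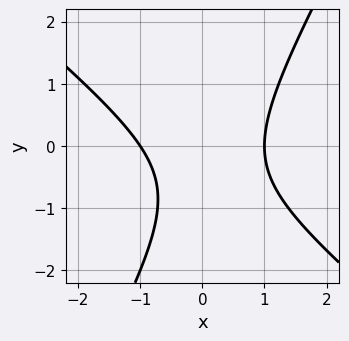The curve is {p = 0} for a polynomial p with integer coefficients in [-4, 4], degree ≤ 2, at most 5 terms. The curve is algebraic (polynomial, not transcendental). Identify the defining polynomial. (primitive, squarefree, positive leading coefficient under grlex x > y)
3*x^2 + 2*x*y - 2*y^2 - 2*y - 3

(a) The degree is 2 — no degree-1 curve has this shape.
(b) Against the integer gridlines: no y-intercept at any integer in the box; among the integer gridlines, it crosses the x-axis at x ∈ {-1, 1}.
(c) Fitting integer coefficients to these (and the overall shape) gives p.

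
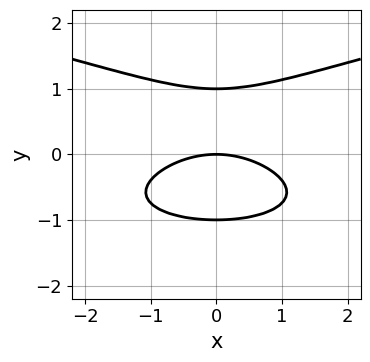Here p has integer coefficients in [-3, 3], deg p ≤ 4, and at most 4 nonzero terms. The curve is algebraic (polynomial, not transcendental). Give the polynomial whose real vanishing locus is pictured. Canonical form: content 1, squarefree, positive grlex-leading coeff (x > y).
(a) The degree is 3 — the shape is more complex than any degree-2 curve.
(b) Symmetries: it's symmetric under x → −x, forcing even powers of x.
(c) From the visible intercepts: among the integer gridlines, it crosses the y-axis at y ∈ {-1, 0, 1}; it meets the x-axis at x = 0 (among the integer gridlines).
(d) Together with the visible shape, these determine p as stated.

3*y^3 - x^2 - 3*y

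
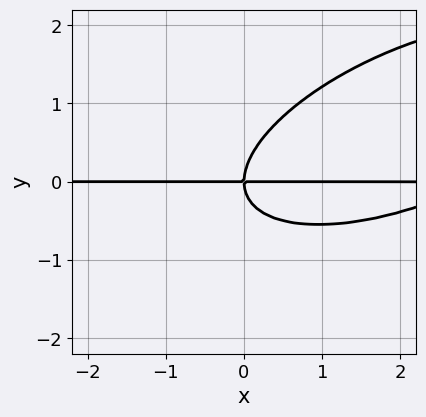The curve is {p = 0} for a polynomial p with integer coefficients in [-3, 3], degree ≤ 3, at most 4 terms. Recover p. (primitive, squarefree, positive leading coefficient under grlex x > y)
(a) deg p = 3. A generic line meets the curve in up to 3 points.
(b) Against the integer gridlines: the visible x-axis segment lies entirely on the curve; it crosses the y-axis at the gridline y = 0.
(c) Together with the visible shape, these determine p as stated.

x^2*y - 2*x*y^2 + 3*y^3 - 3*x*y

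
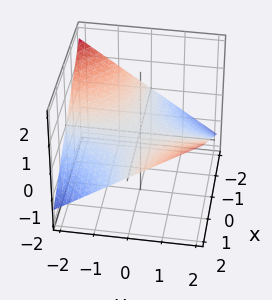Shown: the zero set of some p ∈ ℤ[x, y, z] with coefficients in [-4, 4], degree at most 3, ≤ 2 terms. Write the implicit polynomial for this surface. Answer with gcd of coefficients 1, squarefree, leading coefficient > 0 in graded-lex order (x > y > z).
1. deg p = 2. A hyperbolic paraboloid; a quadric.
2. From the visible intercepts: every point of the y-axis in the box is on the surface; every point of the x-axis in the box is on the surface; one z-axis crossing is at z = 0.
3. The integer polynomial consistent with all of this is the stated p.

x*y - 3*z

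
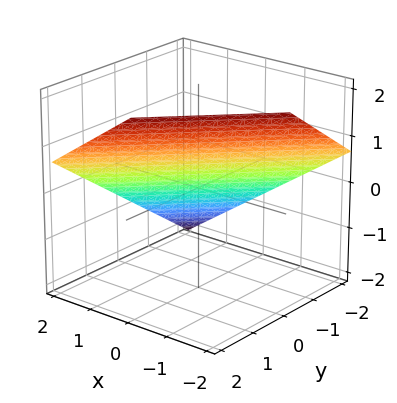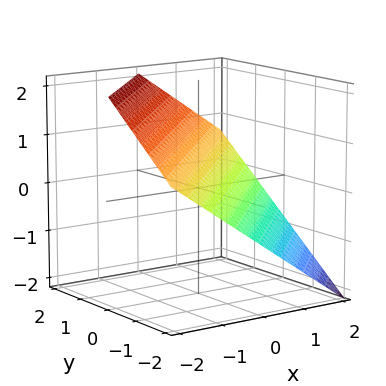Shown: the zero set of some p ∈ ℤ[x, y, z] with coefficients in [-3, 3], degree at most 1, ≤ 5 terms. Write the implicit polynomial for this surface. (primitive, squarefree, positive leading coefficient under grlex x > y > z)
First, the degree is 1 — every cross-section is a straight line — this is a plane.
Then, reading off the gridlines: it meets the x-axis at x = 1 (among the integer gridlines); it crosses the y-axis at the gridline y = -1.
Finally, fitting integer coefficients to these (and the overall shape) gives p.

2*x - 2*y + 3*z - 2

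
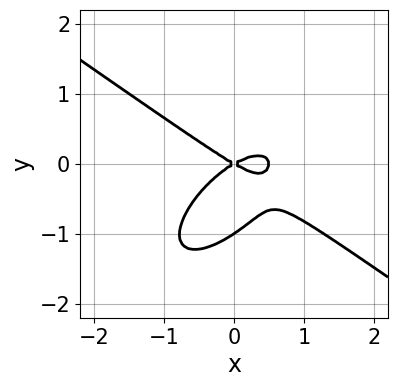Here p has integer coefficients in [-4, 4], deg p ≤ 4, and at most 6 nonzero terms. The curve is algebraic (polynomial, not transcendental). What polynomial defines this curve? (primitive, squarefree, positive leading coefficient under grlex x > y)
(a) Degree: no degree-2 curve has this shape, so deg p = 3.
(b) Observable constraints: it meets the x-axis at x = 0 (among the integer gridlines); the y-axis gridline crossings are at y ∈ {-1, 0}.
(c) Together with the visible shape, these determine p as stated.

2*x^3 - 2*x*y^2 + 3*y^3 - x^2 + 3*y^2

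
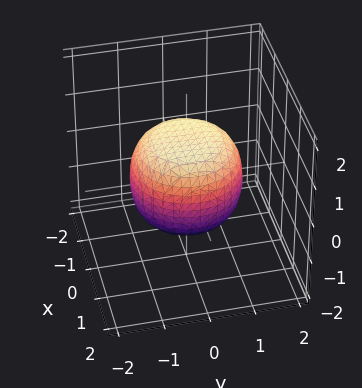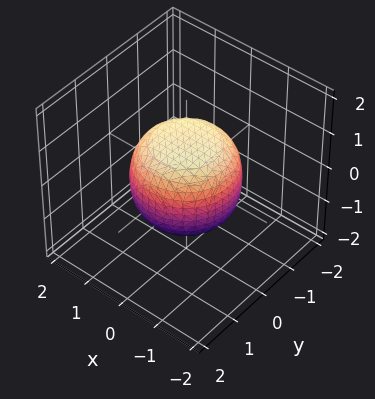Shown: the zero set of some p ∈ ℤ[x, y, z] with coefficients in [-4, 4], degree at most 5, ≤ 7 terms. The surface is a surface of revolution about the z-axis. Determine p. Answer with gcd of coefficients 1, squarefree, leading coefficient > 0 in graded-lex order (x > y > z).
deg p = 4. The shape is more complex than any degree-3 surface.
By symmetry, the surface is invariant under rotation about z: p = q(x² + y², z).
Against the integer gridlines: a circular section at z = 1 has radius between 0 and 1; among the integer gridlines, it crosses the z-axis at z ∈ {-1, 1}.
Matching integer coefficients to the picture gives p.

2*x^4 + 4*x^2*y^2 + 2*y^4 - x^2 - y^2 + 3*z^2 - 3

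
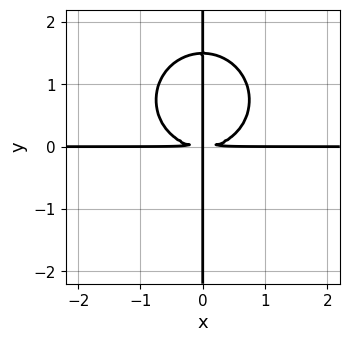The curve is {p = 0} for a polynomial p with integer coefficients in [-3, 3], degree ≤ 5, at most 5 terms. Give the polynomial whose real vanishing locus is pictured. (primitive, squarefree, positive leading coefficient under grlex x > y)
(a) deg p = 4. The shape is more complex than any degree-3 curve.
(b) From the axis intercepts and sections: every point of the y-axis in the box is on the curve; the visible x-axis segment lies entirely on the curve.
(c) These observations pin down the coefficients.

2*x^3*y + 2*x*y^3 - 3*x*y^2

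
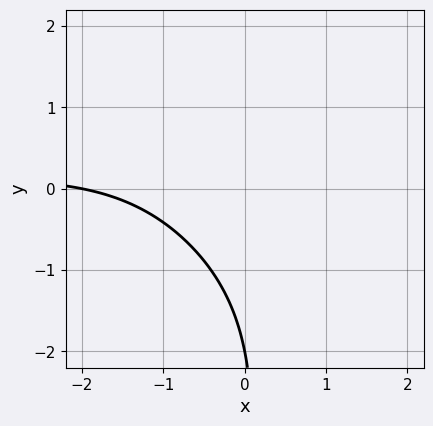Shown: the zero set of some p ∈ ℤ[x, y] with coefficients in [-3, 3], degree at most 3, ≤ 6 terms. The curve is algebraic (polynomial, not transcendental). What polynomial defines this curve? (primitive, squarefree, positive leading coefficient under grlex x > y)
(a) Degree: no degree-2 curve has this shape, so deg p = 3.
(b) Checking where it meets the axes: it meets the x-axis at x = -2 (among the integer gridlines); it crosses the y-axis at the gridline y = -2.
(c) Assembling these constraints gives the stated polynomial.

x^2*y + x*y^2 + x + y + 2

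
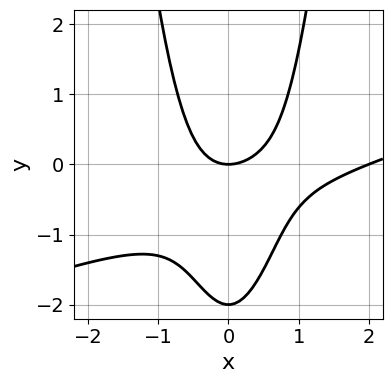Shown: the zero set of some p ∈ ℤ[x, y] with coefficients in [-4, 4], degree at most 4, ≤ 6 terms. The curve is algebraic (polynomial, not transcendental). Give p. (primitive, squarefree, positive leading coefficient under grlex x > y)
1. deg p = 3. The shape is more complex than any degree-2 curve.
2. From the visible intercepts: among the integer gridlines, it crosses the x-axis at x ∈ {0, 2}; the y-axis gridline crossings are at y ∈ {-2, 0}.
3. Solving for integer coefficients yields p as stated.

x^3 - 3*x^2*y - 2*x^2 + y^2 + 2*y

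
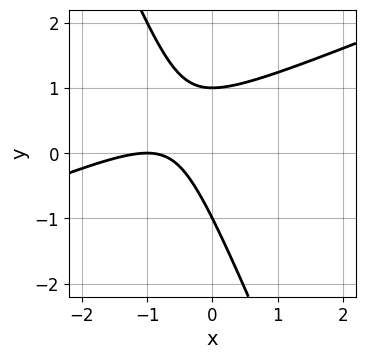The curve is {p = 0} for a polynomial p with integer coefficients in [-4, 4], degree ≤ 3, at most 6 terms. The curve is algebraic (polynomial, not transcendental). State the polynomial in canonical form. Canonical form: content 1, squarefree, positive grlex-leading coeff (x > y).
x^2 - 2*x*y - y^2 + 2*x + 1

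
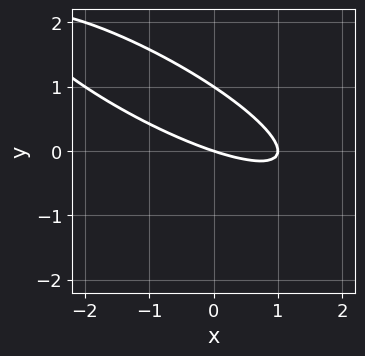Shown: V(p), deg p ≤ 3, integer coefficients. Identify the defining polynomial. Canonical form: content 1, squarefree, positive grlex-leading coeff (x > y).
(a) deg p = 2.
(b) Against the integer gridlines: the y-axis gridline crossings are at y ∈ {0, 1}; among the integer gridlines, it crosses the x-axis at x ∈ {0, 1}.
(c) Together with the visible shape, these determine p as stated.

x^2 + 3*x*y + 3*y^2 - x - 3*y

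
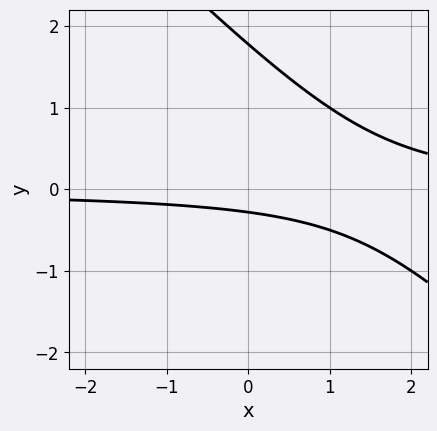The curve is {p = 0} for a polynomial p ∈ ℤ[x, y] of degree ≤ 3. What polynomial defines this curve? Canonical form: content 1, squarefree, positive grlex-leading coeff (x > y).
Degree: a generic line meets the curve in up to 2 points, so deg p = 2.
From the axis intercepts and sections: it misses every integer gridline on the x-axis.
Putting this together gives p.

2*x*y + 2*y^2 - 3*y - 1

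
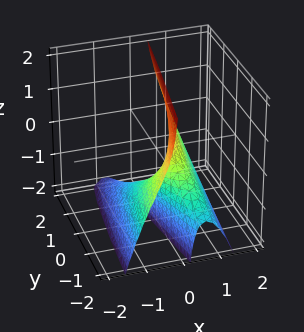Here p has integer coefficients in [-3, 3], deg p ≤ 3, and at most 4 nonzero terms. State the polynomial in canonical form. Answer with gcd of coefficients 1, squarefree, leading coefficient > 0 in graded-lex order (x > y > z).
3*x^3 + 3*x*z - y - 1

Degree: a generic line meets the surface in up to 3 points, so deg p = 3.
Against the integer gridlines: one y-axis crossing is at y = -1; no z-intercept at any integer in the box.
Solving for integer coefficients yields p as stated.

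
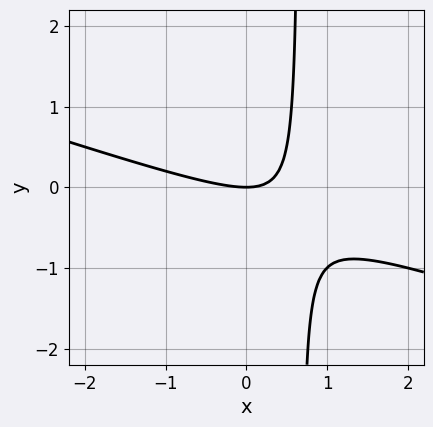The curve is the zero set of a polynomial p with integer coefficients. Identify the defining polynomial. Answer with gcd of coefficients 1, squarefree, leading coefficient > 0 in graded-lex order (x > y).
First, degree: a generic line meets the curve in up to 2 points, so deg p = 2.
Next, reading off the gridlines: it meets the x-axis at x = 0 (among the integer gridlines); it crosses the y-axis at the gridline y = 0.
Finally, putting this together gives p.

x^2 + 3*x*y - 2*y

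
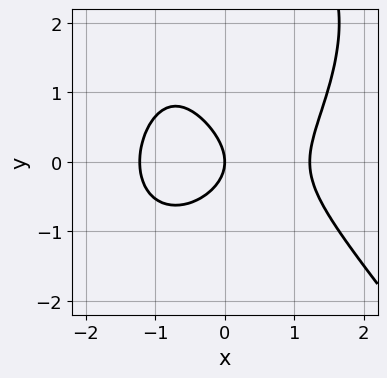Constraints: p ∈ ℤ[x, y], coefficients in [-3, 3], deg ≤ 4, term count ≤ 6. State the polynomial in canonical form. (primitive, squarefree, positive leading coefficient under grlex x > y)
1. The degree is 3 — a generic line meets the curve in up to 3 points.
2. From the visible intercepts: one x-axis crossing is at x = 0; one y-axis crossing is at y = 0.
3. Matching integer coefficients to the picture gives p.

2*x^3 + y^3 - 3*y^2 - 3*x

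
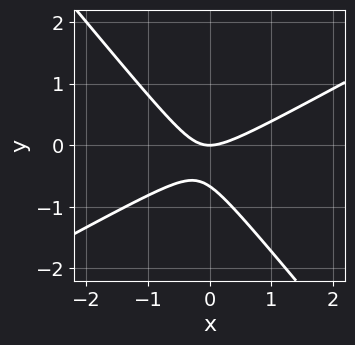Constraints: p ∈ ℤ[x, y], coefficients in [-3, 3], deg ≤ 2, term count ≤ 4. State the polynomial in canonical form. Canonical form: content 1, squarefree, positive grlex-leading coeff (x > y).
Degree: no degree-1 curve has this shape, so deg p = 2.
From the visible intercepts: it meets the x-axis at x = 0 (among the integer gridlines); it meets the y-axis at y = 0 (among the integer gridlines).
The integer polynomial consistent with all of this is the stated p.

2*x^2 - 2*x*y - 3*y^2 - 2*y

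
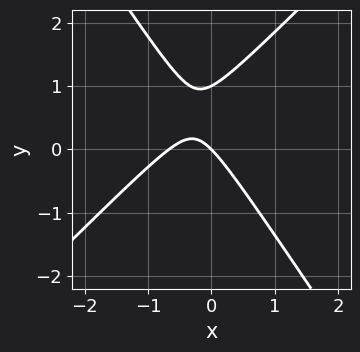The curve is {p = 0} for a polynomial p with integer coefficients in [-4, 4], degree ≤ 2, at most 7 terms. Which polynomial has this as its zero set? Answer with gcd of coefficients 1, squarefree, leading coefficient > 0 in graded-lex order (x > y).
(a) Degree: no degree-1 curve has this shape, so deg p = 2.
(b) From the visible intercepts: the y-axis gridline crossings are at y ∈ {0, 1}; it crosses the x-axis at the gridline x = 0.
(c) Fitting integer coefficients to these (and the overall shape) gives p.

3*x^2 - x*y - 2*y^2 + 2*x + 2*y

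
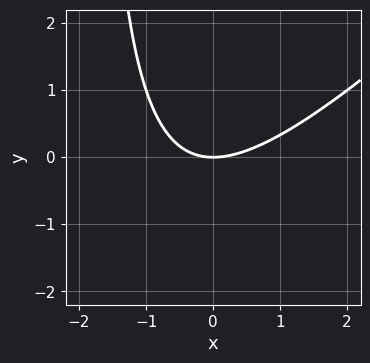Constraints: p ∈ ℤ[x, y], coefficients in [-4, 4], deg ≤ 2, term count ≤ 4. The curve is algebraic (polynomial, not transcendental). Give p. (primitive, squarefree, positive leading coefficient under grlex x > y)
The degree is 2 — the shape is more complex than any degree-1 curve.
From the axis intercepts and sections: one x-axis crossing is at x = 0; it crosses the y-axis at the gridline y = 0.
These observations pin down the coefficients.

x^2 - x*y - 2*y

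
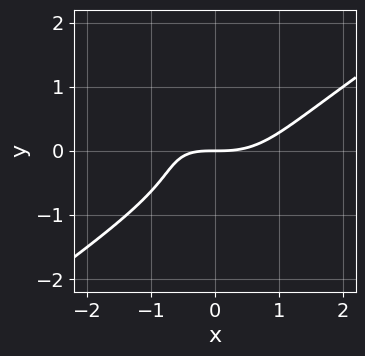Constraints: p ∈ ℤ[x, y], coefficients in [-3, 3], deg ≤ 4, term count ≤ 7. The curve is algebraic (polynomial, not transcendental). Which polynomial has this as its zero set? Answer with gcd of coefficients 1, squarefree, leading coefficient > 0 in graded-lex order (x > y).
deg p = 3.
Reading off the gridlines: it crosses the x-axis at the gridline x = 0; one y-axis crossing is at y = 0.
Solving for integer coefficients yields p as stated.

x^3 - 3*y^3 - x*y - y^2 - 2*y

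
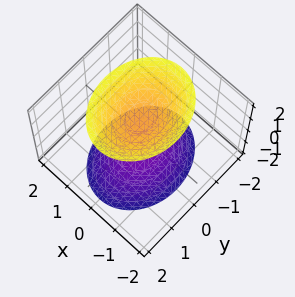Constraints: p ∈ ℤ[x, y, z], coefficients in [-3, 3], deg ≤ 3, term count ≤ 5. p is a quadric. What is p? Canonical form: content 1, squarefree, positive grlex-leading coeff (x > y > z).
3*x^2 + 2*y^2 - 2*z^2 + 3

There are 2 components. Treating them together as one polynomial.
deg p = 2. Two sheets facing apart; a quadric.
Symmetries: mirror symmetry x ↦ −x ⇒ only even powers of x; the y ↦ −y reflection is a symmetry, so y appears only in even powers; mirror symmetry z ↦ −z ⇒ only even powers of z.
Checking where it meets the axes: no y-intercept at any integer in the box; the surface avoids every integer x-axis point in the box.
The integer polynomial consistent with all of this is the stated p.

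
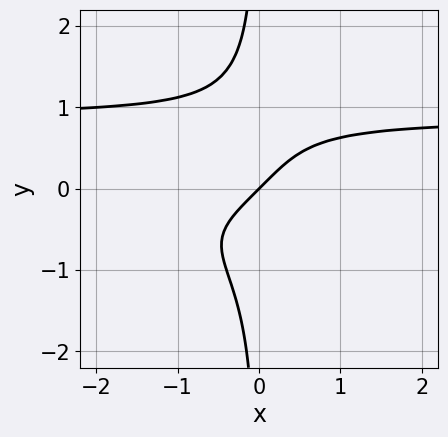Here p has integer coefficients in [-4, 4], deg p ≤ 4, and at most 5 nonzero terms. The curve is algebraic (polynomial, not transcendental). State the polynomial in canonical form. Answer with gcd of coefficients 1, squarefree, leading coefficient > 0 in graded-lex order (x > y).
1. deg p = 4. No degree-3 curve has this shape.
2. Observable constraints: it meets the y-axis at y = 0 (among the integer gridlines); one x-axis crossing is at x = 0.
3. Assembling these constraints gives the stated polynomial.

3*x*y^3 - 2*x + 2*y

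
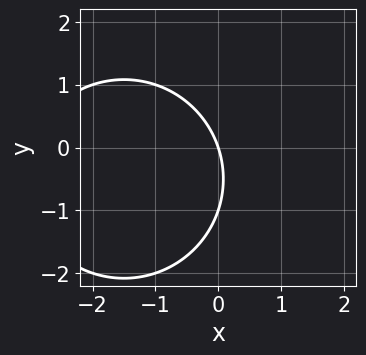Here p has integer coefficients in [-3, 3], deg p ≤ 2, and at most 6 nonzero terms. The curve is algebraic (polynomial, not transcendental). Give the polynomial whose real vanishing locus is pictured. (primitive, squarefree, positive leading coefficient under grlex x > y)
(a) deg p = 2. No degree-1 curve has this shape.
(b) Observable constraints: one x-axis crossing is at x = 0; the y-axis gridline crossings are at y ∈ {-1, 0}.
(c) Solving for integer coefficients yields p as stated.

x^2 + y^2 + 3*x + y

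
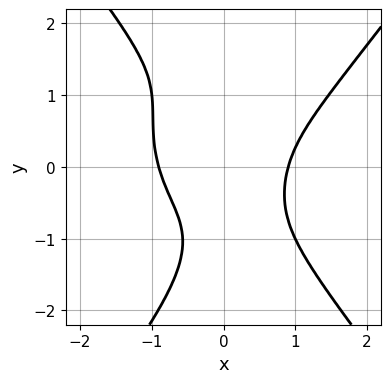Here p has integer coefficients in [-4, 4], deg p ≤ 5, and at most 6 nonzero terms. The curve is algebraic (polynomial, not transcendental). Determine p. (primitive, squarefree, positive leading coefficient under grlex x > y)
The degree is 4 — a generic line meets the curve in up to 4 points.
Checking where it meets the axes: the curve avoids every integer y-axis point in the box.
Assembling these constraints gives the stated polynomial.

3*x^4 - y^4 - 3*x^2*y - 3*x*y^2 - 2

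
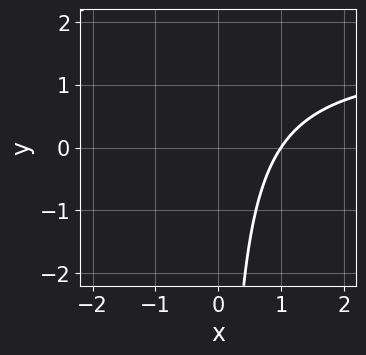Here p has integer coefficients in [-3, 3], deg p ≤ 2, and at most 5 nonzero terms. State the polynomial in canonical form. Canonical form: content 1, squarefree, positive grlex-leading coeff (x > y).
2*x*y - 3*x + 3

First, the degree is 2 — the shape is more complex than any degree-1 curve.
Next, from the visible intercepts: the curve avoids every integer y-axis point in the box; it crosses the x-axis at the gridline x = 1.
Finally, matching integer coefficients to the picture gives p.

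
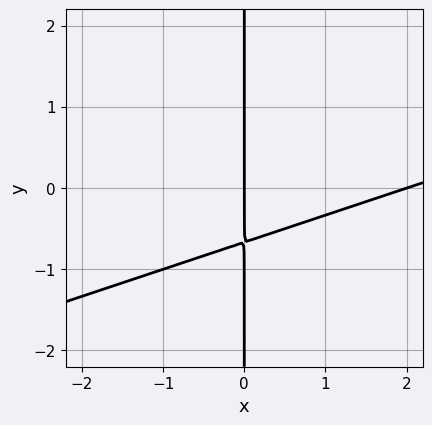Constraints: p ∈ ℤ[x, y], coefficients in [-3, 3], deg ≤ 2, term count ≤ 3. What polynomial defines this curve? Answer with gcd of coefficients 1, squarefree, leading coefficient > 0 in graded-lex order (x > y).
x^2 - 3*x*y - 2*x

1. Degree: a generic line meets the curve in up to 2 points, so deg p = 2.
2. From the visible intercepts: every point of the y-axis in the box is on the curve; among the integer gridlines, it crosses the x-axis at x ∈ {0, 2}.
3. Assembling these constraints gives the stated polynomial.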